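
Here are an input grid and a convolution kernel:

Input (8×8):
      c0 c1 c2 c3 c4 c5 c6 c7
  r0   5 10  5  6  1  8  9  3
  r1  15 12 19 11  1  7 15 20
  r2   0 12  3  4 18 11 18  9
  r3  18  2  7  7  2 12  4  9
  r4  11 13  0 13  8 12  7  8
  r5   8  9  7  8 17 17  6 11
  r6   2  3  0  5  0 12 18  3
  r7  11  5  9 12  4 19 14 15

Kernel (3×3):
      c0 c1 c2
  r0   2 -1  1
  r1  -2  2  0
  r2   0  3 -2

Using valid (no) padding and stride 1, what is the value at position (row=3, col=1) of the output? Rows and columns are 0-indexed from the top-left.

The receptive field on the input at this output position is [2 7 7 / 13 0 13 / 9 7 8]. Elementwise product with the kernel and sum: 2·2 + 7·-1 + 7·1 + 13·-2 + 0·2 + 7·3 + 8·-2.

-17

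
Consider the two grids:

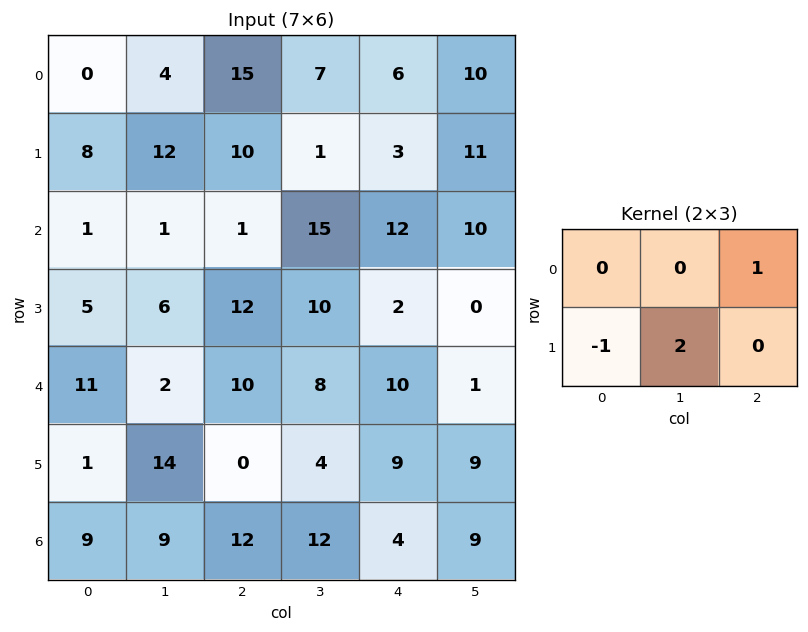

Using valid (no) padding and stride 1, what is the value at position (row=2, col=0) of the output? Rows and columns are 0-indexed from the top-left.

The receptive field on the input at this output position is [1 1 1 / 5 6 12]. Elementwise product with the kernel and sum: 1·1 + 5·-1 + 6·2.

8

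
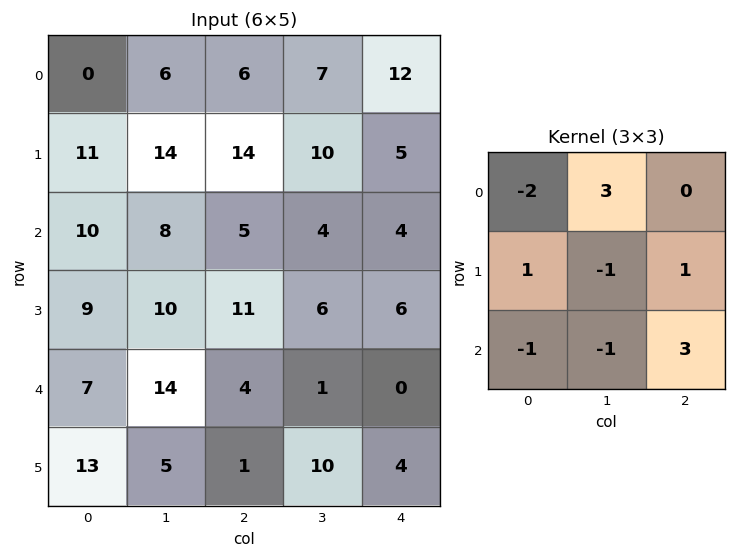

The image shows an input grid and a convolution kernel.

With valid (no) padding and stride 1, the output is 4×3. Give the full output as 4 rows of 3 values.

Output[0,0]: The receptive field on the input at this output position is [0 6 6 / 11 14 14 / 10 8 5]. Elementwise product with the kernel and sum: 0·-2 + 6·3 + 11·1 + 14·-1 + 14·1 + 10·-1 + 8·-1 + 5·3.

26 15 21
41 18 8
5 -11 8
-6 48 0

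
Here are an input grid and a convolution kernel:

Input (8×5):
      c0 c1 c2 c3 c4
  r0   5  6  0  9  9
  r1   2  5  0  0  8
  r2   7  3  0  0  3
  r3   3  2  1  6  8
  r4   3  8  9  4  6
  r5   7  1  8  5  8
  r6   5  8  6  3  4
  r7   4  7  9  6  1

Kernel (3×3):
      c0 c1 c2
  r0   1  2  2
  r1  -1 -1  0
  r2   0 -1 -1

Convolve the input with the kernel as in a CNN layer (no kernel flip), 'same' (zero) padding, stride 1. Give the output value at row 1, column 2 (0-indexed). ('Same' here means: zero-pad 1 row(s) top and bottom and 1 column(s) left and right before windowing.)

19

The receptive field on the zero-padded input at this output position is [6 0 9 / 5 0 0 / 3 0 0]. Elementwise product with the kernel and sum: 6·1 + 0·2 + 9·2 + 5·-1 + 0·-1 + 0·-1 + 0·-1.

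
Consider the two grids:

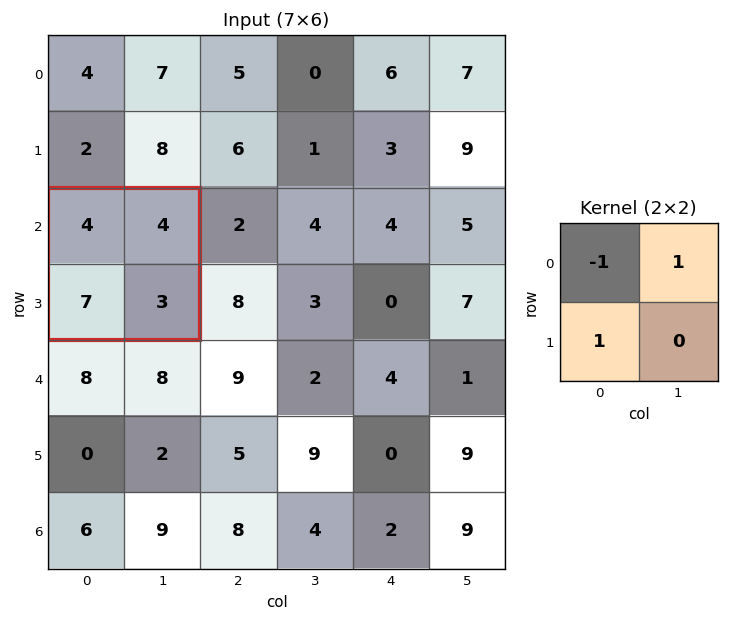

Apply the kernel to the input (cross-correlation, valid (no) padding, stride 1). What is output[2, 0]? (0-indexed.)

The receptive field on the input at this output position is [4 4 / 7 3]. Elementwise product with the kernel and sum: 4·-1 + 4·1 + 7·1.

7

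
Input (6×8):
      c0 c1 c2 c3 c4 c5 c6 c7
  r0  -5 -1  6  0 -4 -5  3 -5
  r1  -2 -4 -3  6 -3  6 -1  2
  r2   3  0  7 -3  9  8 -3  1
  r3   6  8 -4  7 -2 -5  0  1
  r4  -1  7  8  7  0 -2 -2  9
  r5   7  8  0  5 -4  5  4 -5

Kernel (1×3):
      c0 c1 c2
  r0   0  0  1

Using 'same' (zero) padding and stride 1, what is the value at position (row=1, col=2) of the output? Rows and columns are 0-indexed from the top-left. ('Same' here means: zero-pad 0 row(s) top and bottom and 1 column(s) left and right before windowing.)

6

The receptive field on the zero-padded input at this output position is [-4 -3 6]. Elementwise product with the kernel and sum: 6·1.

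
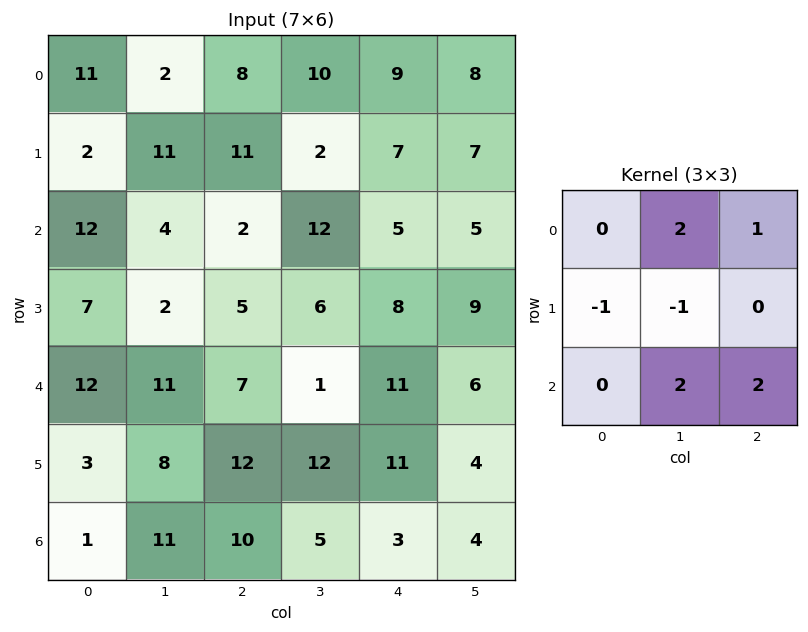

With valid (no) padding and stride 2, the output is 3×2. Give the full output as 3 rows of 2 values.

11 50
37 42
60 5

Output[0,0]: The receptive field on the input at this output position is [11 2 8 / 2 11 11 / 12 4 2]. Elementwise product with the kernel and sum: 2·2 + 8·1 + 2·-1 + 11·-1 + 4·2 + 2·2.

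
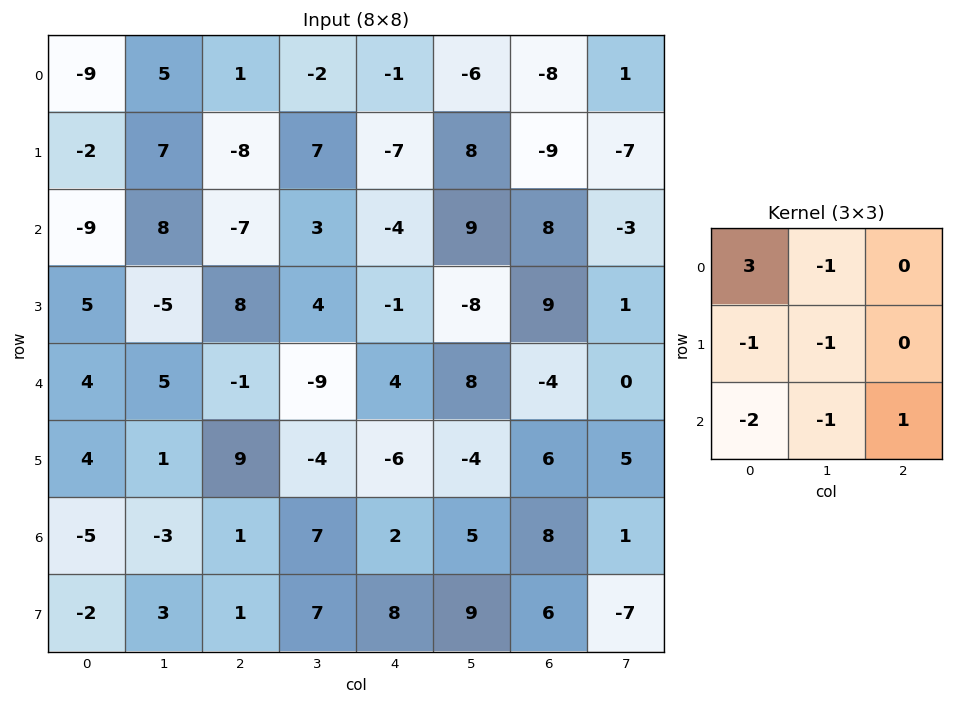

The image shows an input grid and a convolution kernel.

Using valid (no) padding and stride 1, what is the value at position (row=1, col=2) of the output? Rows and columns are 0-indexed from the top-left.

The receptive field on the input at this output position is [-8 7 -7 / -7 3 -4 / 8 4 -1]. Elementwise product with the kernel and sum: -8·3 + 7·-1 + -7·-1 + 3·-1 + 8·-2 + 4·-1 + -1·1.

-48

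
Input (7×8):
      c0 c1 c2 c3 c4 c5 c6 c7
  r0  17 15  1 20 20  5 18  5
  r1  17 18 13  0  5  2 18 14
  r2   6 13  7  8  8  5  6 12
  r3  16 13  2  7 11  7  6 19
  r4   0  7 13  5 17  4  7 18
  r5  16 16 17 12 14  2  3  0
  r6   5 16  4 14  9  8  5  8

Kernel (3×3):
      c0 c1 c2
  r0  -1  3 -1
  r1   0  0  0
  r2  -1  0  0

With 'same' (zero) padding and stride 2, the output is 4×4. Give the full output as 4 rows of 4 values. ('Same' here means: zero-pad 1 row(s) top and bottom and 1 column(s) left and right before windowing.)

Output[0,0]: The receptive field on the zero-padded input at this output position is [0 0 0 / 0 17 15 / 0 17 18]. Elementwise product with the kernel and sum: 0·-1 + 0·3 + 0·-1 + 0·-1.
Output[0,1]: The receptive field on the zero-padded input at this output position is [0 0 0 / 15 1 20 / 18 13 0]. Elementwise product with the kernel and sum: 0·-1 + 0·3 + 0·-1 + 18·-1.

0 -18 0 -2
33 8 6 31
35 -30 7 -10
32 23 28 7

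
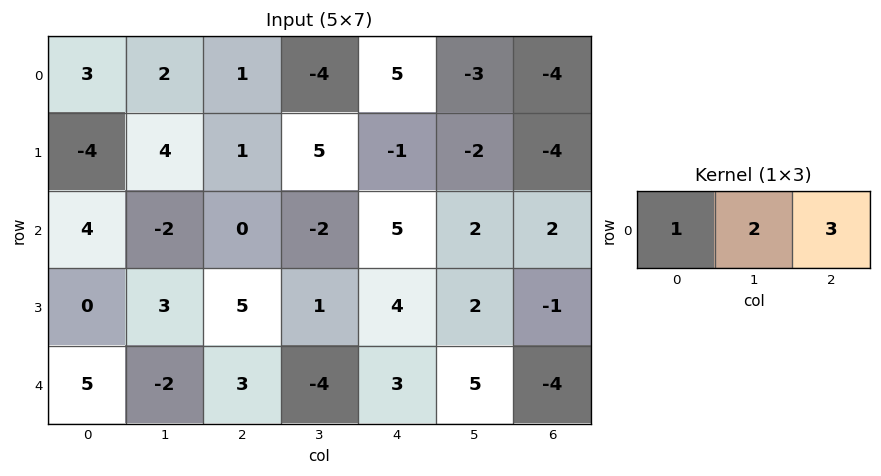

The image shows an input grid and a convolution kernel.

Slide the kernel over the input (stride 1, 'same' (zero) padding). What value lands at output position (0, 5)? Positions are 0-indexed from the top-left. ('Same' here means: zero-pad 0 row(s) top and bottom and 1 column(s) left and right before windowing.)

-13

The receptive field on the zero-padded input at this output position is [5 -3 -4]. Elementwise product with the kernel and sum: 5·1 + -3·2 + -4·3.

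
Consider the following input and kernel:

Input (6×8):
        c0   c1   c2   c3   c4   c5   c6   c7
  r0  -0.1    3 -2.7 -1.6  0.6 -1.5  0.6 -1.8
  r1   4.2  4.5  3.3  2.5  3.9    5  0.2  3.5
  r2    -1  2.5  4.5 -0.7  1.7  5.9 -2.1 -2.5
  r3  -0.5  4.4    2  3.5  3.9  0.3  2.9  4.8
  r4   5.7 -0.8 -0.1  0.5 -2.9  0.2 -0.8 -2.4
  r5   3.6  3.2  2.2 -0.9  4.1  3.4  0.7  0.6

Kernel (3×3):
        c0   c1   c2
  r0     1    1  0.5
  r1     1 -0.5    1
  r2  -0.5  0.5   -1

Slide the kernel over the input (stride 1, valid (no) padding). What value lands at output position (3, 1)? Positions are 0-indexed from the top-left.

The receptive field on the input at this output position is [4.4 2 3.5 / -0.8 -0.1 0.5 / 3.2 2.2 -0.9]. Elementwise product with the kernel and sum: 4.4·1 + 2·1 + 3.5·0.5 + -0.8·1 + -0.1·-0.5 + 0.5·1 + 3.2·-0.5 + 2.2·0.5 + -0.9·-1.

8.3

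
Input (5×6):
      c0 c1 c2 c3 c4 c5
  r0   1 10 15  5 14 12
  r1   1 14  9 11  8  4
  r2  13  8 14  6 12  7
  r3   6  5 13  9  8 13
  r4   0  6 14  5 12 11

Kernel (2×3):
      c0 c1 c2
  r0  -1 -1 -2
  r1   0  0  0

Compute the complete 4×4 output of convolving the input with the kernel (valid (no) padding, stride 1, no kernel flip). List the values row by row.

-41 -35 -48 -43
-33 -45 -36 -27
-49 -34 -44 -32
-37 -36 -38 -43

Output[0,0]: The receptive field on the input at this output position is [1 10 15 / 1 14 9]. Elementwise product with the kernel and sum: 1·-1 + 10·-1 + 15·-2.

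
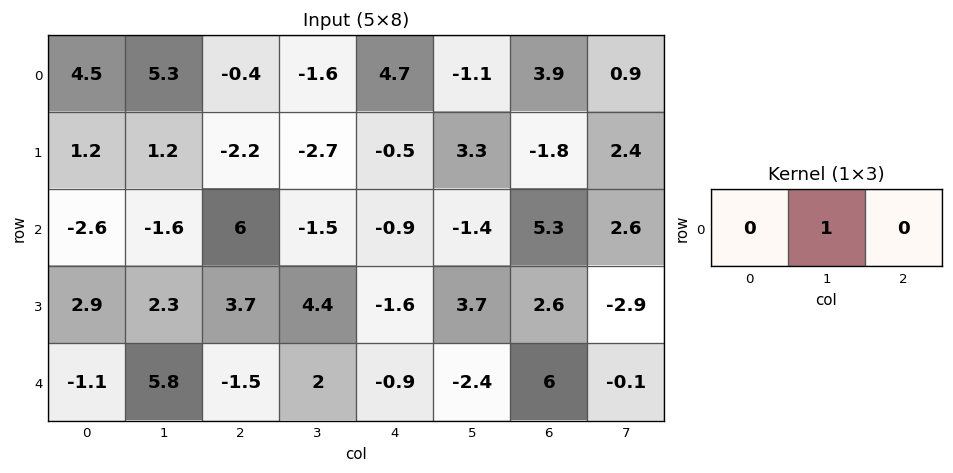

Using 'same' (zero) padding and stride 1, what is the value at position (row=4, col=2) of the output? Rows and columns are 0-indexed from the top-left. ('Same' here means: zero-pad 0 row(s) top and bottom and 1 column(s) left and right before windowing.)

-1.5

The receptive field on the zero-padded input at this output position is [5.8 -1.5 2]. Elementwise product with the kernel and sum: -1.5·1.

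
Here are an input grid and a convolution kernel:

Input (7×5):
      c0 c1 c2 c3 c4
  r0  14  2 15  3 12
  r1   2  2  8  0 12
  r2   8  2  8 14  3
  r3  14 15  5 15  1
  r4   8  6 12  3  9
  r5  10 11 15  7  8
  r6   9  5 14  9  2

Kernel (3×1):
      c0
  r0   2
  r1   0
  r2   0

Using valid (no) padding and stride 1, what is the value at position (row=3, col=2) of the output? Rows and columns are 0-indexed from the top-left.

10

The receptive field on the input at this output position is [5 / 12 / 15]. Elementwise product with the kernel and sum: 5·2.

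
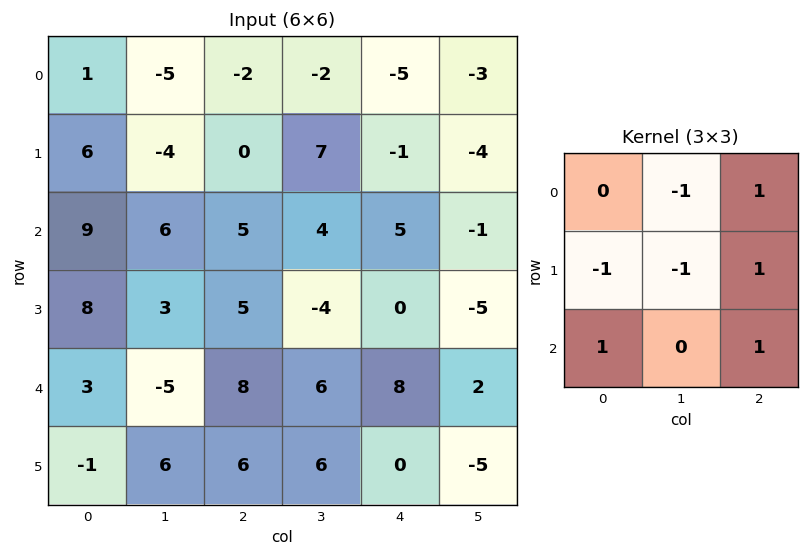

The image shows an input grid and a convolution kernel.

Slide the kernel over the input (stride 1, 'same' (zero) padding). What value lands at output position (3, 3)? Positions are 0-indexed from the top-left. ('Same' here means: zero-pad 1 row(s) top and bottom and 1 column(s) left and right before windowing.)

16

The receptive field on the zero-padded input at this output position is [5 4 5 / 5 -4 0 / 8 6 8]. Elementwise product with the kernel and sum: 4·-1 + 5·1 + 5·-1 + -4·-1 + 0·1 + 8·1 + 8·1.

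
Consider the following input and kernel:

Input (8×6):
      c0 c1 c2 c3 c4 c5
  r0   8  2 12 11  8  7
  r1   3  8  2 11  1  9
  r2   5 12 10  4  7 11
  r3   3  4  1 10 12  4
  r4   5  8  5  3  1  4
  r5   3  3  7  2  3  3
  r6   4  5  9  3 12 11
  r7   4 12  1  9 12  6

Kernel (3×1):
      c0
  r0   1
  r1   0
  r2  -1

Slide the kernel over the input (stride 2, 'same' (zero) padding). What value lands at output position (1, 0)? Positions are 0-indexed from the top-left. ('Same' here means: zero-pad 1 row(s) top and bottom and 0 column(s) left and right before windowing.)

The receptive field on the zero-padded input at this output position is [3 / 5 / 3]. Elementwise product with the kernel and sum: 3·1 + 3·-1.

0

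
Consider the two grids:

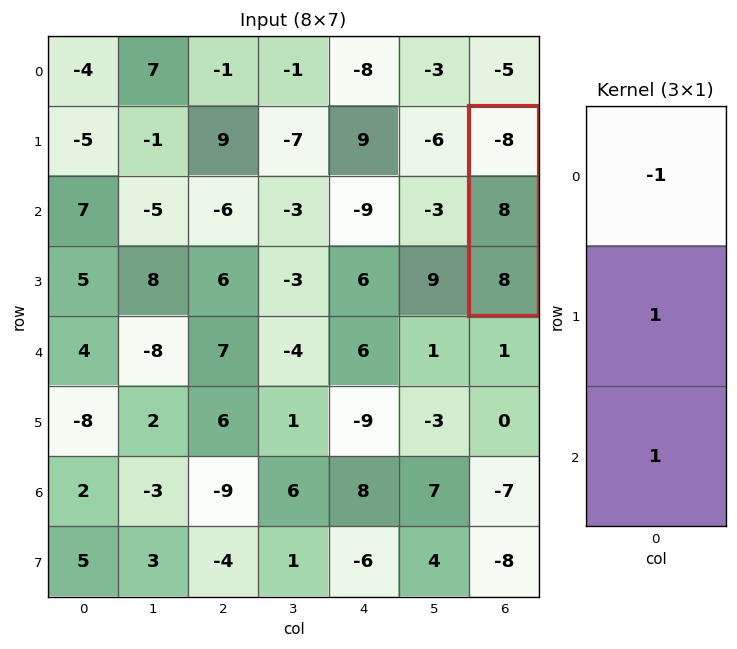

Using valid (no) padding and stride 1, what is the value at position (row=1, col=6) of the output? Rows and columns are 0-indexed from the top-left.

The receptive field on the input at this output position is [-8 / 8 / 8]. Elementwise product with the kernel and sum: -8·-1 + 8·1 + 8·1.

24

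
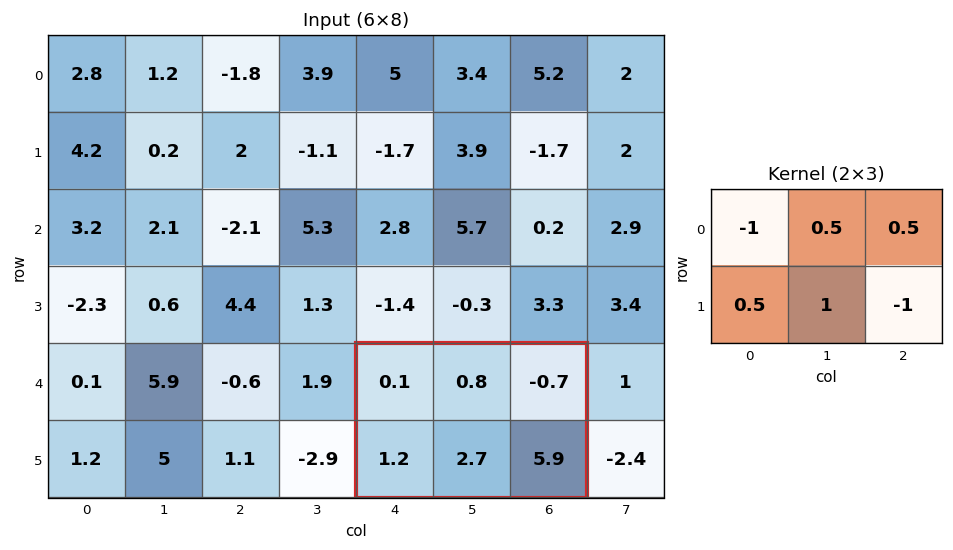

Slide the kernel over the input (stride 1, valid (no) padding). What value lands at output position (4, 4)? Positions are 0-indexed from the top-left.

The receptive field on the input at this output position is [0.1 0.8 -0.7 / 1.2 2.7 5.9]. Elementwise product with the kernel and sum: 0.1·-1 + 0.8·0.5 + -0.7·0.5 + 1.2·0.5 + 2.7·1 + 5.9·-1.

-2.65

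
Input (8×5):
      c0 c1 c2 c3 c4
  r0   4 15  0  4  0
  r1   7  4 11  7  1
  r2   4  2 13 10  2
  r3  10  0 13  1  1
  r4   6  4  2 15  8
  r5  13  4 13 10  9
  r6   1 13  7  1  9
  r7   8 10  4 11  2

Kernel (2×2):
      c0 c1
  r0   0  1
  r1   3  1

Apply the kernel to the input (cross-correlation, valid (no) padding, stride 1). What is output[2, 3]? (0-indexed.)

6

The receptive field on the input at this output position is [10 2 / 1 1]. Elementwise product with the kernel and sum: 2·1 + 1·3 + 1·1.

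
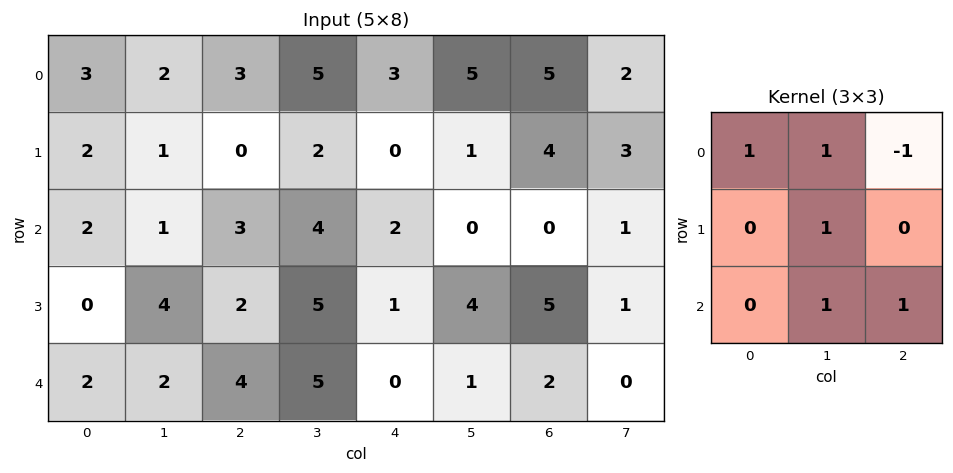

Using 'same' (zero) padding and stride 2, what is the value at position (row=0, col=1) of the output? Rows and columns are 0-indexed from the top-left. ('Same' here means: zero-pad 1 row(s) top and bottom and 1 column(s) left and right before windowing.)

The receptive field on the zero-padded input at this output position is [0 0 0 / 2 3 5 / 1 0 2]. Elementwise product with the kernel and sum: 0·1 + 0·1 + 0·-1 + 3·1 + 0·1 + 2·1.

5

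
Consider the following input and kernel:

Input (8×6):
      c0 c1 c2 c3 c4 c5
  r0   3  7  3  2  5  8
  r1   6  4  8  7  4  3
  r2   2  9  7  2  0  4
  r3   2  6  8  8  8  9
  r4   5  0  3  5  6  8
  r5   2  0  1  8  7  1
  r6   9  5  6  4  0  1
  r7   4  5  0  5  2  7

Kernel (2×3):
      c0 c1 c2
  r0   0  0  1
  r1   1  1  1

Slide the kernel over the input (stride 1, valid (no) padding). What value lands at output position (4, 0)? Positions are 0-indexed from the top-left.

6

The receptive field on the input at this output position is [5 0 3 / 2 0 1]. Elementwise product with the kernel and sum: 3·1 + 2·1 + 0·1 + 1·1.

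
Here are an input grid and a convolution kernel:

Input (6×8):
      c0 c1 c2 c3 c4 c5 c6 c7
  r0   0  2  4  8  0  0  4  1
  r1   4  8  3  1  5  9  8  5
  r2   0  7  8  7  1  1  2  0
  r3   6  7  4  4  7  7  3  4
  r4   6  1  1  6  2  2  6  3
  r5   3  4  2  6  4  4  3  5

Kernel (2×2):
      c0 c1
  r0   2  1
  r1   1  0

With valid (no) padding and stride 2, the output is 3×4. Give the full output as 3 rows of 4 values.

Output[0,0]: The receptive field on the input at this output position is [0 2 / 4 8]. Elementwise product with the kernel and sum: 0·2 + 2·1 + 4·1.

6 19 5 17
13 27 10 7
16 10 10 18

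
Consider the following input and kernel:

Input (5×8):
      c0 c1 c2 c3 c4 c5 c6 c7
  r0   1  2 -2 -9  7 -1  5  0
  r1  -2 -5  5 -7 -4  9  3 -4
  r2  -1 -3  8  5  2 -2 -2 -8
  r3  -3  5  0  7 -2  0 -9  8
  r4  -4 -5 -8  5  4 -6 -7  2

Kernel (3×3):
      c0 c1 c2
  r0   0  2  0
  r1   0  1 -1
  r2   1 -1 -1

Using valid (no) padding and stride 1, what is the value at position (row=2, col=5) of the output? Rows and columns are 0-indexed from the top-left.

The receptive field on the input at this output position is [-2 -2 -8 / 0 -9 8 / -6 -7 2]. Elementwise product with the kernel and sum: -2·2 + -9·1 + 8·-1 + -6·1 + -7·-1 + 2·-1.

-22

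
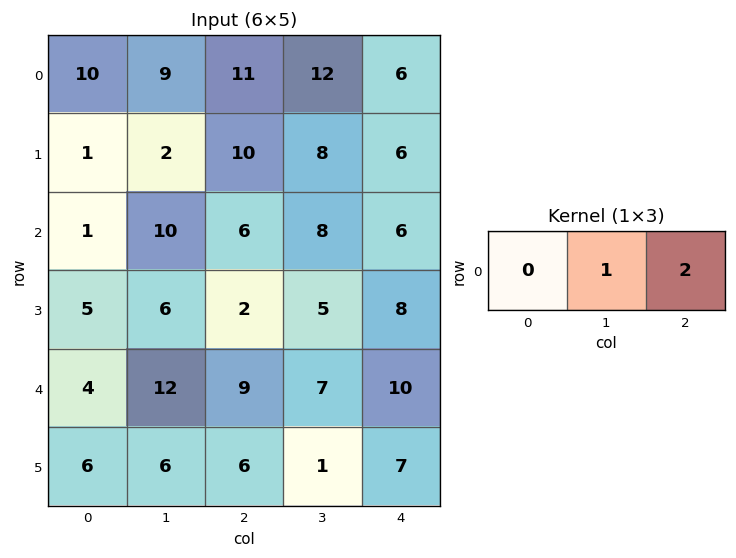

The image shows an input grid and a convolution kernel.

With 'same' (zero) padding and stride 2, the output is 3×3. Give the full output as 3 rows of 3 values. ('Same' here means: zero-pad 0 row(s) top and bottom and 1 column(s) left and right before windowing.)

Output[0,0]: The receptive field on the zero-padded input at this output position is [0 10 9]. Elementwise product with the kernel and sum: 10·1 + 9·2.

28 35 6
21 22 6
28 23 10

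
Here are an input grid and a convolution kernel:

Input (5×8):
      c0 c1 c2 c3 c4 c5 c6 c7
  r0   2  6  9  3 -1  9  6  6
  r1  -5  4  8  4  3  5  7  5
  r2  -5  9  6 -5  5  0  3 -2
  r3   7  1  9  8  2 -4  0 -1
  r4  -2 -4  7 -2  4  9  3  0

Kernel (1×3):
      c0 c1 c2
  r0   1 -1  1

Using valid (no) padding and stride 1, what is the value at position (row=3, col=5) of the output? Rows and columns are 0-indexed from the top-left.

-5

The receptive field on the input at this output position is [-4 0 -1]. Elementwise product with the kernel and sum: -4·1 + 0·-1 + -1·1.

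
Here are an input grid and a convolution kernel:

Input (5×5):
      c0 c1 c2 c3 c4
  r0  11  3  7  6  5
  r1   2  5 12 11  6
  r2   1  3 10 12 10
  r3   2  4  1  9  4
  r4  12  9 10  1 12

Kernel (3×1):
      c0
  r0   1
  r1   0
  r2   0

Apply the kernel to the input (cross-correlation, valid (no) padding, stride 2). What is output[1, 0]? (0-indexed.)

The receptive field on the input at this output position is [1 / 2 / 12]. Elementwise product with the kernel and sum: 1·1.

1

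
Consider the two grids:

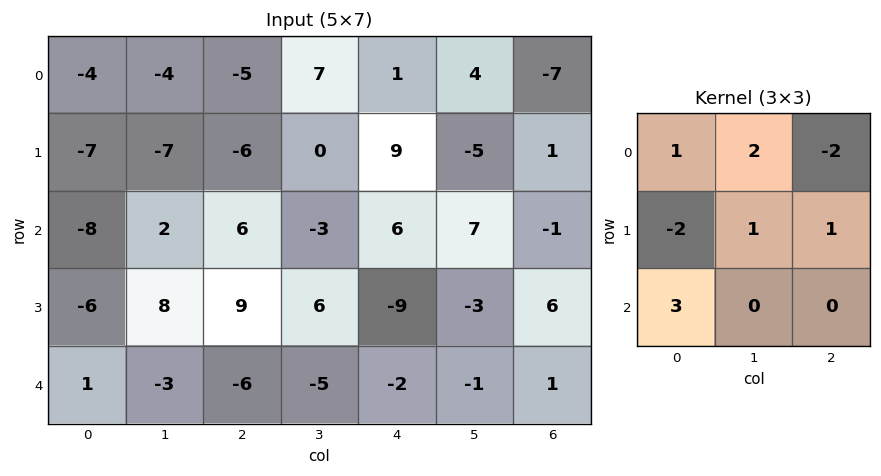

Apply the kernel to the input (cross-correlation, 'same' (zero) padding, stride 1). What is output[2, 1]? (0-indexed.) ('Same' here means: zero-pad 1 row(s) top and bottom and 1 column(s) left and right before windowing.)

-3

The receptive field on the zero-padded input at this output position is [-7 -7 -6 / -8 2 6 / -6 8 9]. Elementwise product with the kernel and sum: -7·1 + -7·2 + -6·-2 + -8·-2 + 2·1 + 6·1 + -6·3.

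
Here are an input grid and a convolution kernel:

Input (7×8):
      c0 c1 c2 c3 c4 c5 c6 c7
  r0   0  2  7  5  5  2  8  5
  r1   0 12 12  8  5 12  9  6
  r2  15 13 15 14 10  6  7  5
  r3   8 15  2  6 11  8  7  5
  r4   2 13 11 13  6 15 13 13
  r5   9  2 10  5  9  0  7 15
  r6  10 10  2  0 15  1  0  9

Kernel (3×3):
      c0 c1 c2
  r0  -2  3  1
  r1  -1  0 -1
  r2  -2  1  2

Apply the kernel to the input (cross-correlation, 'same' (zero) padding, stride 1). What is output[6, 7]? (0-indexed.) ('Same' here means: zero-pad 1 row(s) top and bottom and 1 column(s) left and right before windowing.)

31

The receptive field on the zero-padded input at this output position is [7 15 0 / 0 9 0 / 0 0 0]. Elementwise product with the kernel and sum: 7·-2 + 15·3 + 0·1 + 0·-1 + 0·-1 + 0·-2 + 0·1 + 0·2.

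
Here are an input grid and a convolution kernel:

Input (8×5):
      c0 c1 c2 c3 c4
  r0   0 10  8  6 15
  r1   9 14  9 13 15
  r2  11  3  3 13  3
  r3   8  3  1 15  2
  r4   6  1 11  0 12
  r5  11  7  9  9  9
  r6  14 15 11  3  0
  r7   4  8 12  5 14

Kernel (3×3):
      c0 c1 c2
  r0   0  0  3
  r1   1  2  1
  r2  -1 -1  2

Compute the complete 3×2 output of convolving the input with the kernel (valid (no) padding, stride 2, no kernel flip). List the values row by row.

62 85
39 55
60 58

Output[0,0]: The receptive field on the input at this output position is [0 10 8 / 9 14 9 / 11 3 3]. Elementwise product with the kernel and sum: 8·3 + 9·1 + 14·2 + 9·1 + 11·-1 + 3·-1 + 3·2.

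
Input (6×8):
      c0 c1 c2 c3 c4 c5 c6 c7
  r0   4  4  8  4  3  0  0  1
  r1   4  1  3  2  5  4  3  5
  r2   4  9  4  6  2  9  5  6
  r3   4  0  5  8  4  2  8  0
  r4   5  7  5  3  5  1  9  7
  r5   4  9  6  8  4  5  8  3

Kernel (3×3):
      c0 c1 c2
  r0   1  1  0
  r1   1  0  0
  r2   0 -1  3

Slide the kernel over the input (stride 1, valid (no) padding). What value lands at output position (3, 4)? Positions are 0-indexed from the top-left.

30

The receptive field on the input at this output position is [4 2 8 / 5 1 9 / 4 5 8]. Elementwise product with the kernel and sum: 4·1 + 2·1 + 5·1 + 5·-1 + 8·3.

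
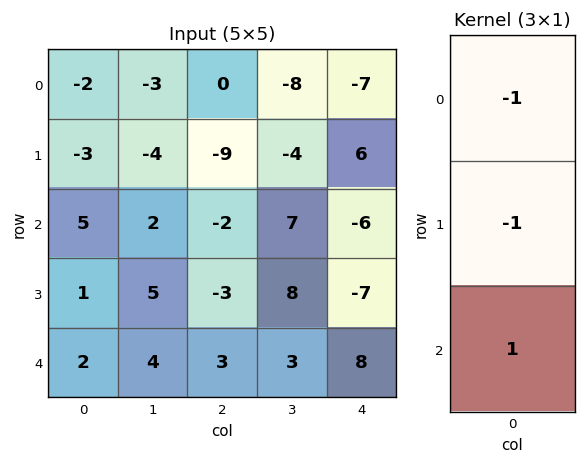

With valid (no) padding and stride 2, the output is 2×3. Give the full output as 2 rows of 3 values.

10 7 -5
-4 8 21

Output[0,0]: The receptive field on the input at this output position is [-2 / -3 / 5]. Elementwise product with the kernel and sum: -2·-1 + -3·-1 + 5·1.
Output[0,1]: The receptive field on the input at this output position is [0 / -9 / -2]. Elementwise product with the kernel and sum: 0·-1 + -9·-1 + -2·1.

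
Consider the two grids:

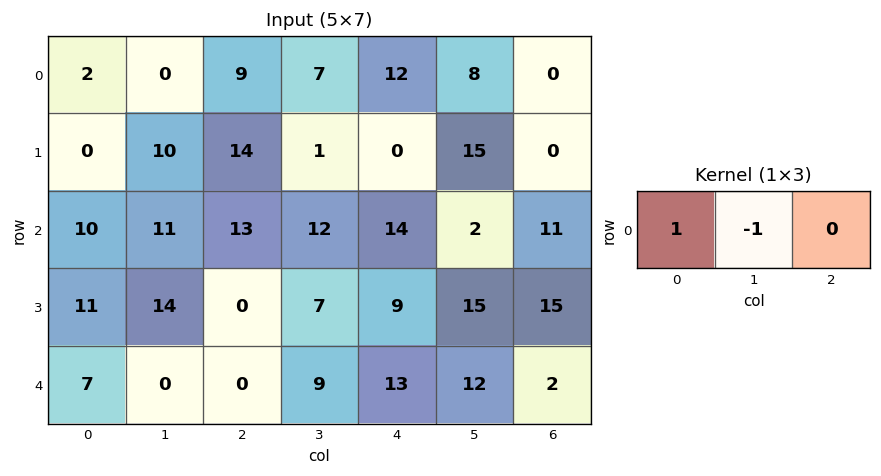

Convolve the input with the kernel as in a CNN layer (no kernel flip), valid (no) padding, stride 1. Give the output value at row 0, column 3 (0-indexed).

The receptive field on the input at this output position is [7 12 8]. Elementwise product with the kernel and sum: 7·1 + 12·-1.

-5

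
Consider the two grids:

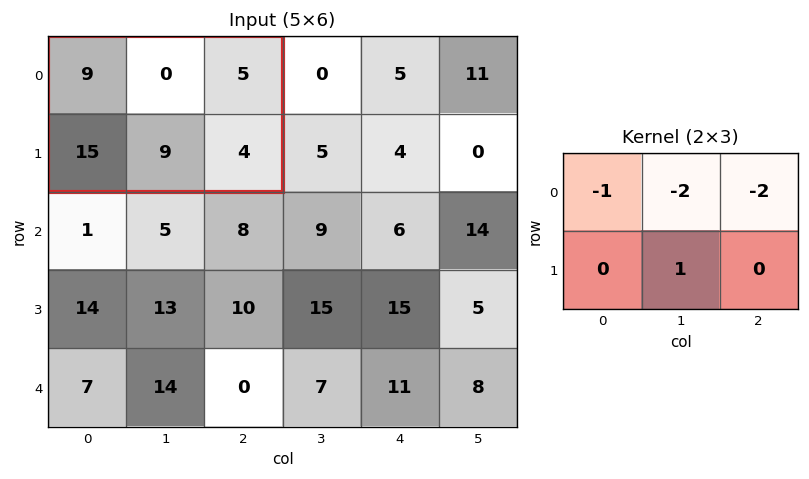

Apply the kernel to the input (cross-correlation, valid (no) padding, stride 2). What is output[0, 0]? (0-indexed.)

The receptive field on the input at this output position is [9 0 5 / 15 9 4]. Elementwise product with the kernel and sum: 9·-1 + 0·-2 + 5·-2 + 9·1.

-10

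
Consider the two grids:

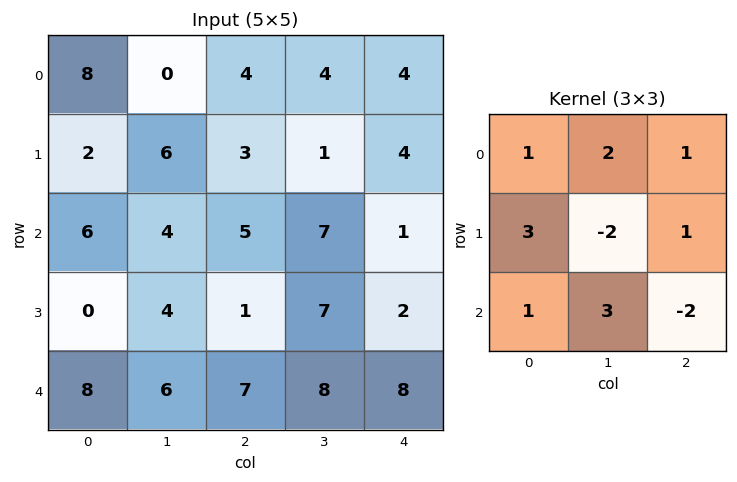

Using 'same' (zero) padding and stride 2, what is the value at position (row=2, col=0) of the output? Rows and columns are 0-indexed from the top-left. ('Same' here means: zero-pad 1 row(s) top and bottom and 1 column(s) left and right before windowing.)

The receptive field on the zero-padded input at this output position is [0 0 4 / 0 8 6 / 0 0 0]. Elementwise product with the kernel and sum: 0·1 + 0·2 + 4·1 + 0·3 + 8·-2 + 6·1 + 0·1 + 0·3 + 0·-2.

-6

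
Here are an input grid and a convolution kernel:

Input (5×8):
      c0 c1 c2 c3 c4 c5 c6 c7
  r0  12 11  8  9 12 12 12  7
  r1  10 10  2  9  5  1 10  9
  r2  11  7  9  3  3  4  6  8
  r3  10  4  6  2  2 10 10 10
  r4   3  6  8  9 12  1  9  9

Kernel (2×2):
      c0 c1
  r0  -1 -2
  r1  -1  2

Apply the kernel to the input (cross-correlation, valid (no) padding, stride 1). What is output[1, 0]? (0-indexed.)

The receptive field on the input at this output position is [10 10 / 11 7]. Elementwise product with the kernel and sum: 10·-1 + 10·-2 + 11·-1 + 7·2.

-27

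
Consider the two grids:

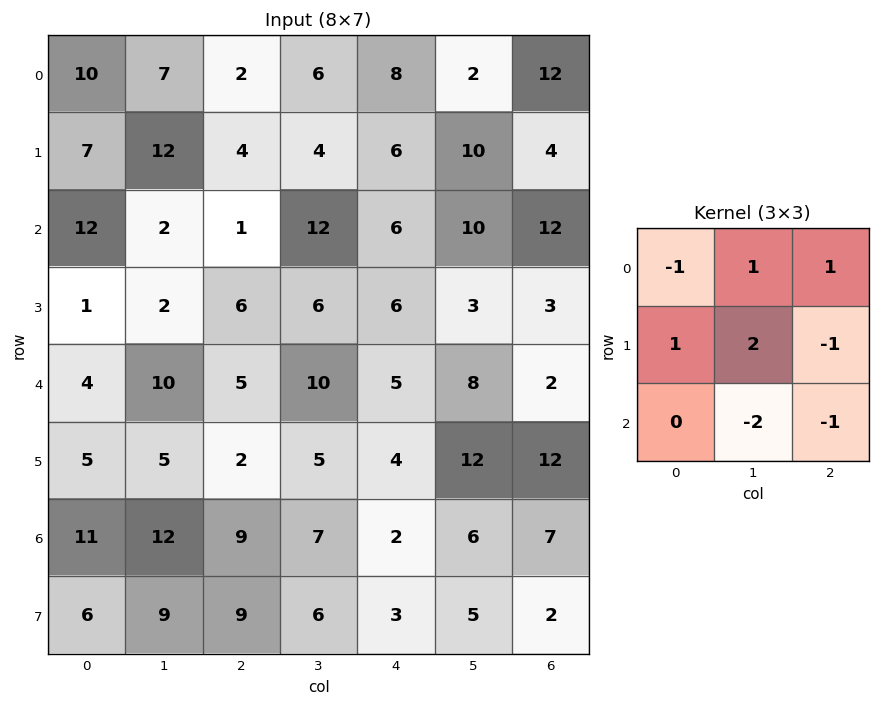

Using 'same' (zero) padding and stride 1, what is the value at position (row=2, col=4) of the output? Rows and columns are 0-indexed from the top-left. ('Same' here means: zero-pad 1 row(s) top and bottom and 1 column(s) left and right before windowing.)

The receptive field on the zero-padded input at this output position is [4 6 10 / 12 6 10 / 6 6 3]. Elementwise product with the kernel and sum: 4·-1 + 6·1 + 10·1 + 12·1 + 6·2 + 10·-1 + 6·-2 + 3·-1.

11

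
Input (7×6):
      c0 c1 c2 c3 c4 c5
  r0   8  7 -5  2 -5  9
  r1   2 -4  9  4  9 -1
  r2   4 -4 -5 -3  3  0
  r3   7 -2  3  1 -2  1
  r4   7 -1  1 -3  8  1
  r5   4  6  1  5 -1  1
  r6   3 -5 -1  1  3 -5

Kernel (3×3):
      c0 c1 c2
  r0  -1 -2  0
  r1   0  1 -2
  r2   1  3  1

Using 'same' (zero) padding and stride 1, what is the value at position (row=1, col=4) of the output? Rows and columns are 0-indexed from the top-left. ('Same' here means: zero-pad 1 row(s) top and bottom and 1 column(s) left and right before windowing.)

25

The receptive field on the zero-padded input at this output position is [2 -5 9 / 4 9 -1 / -3 3 0]. Elementwise product with the kernel and sum: 2·-1 + -5·-2 + 9·1 + -1·-2 + -3·1 + 3·3 + 0·1.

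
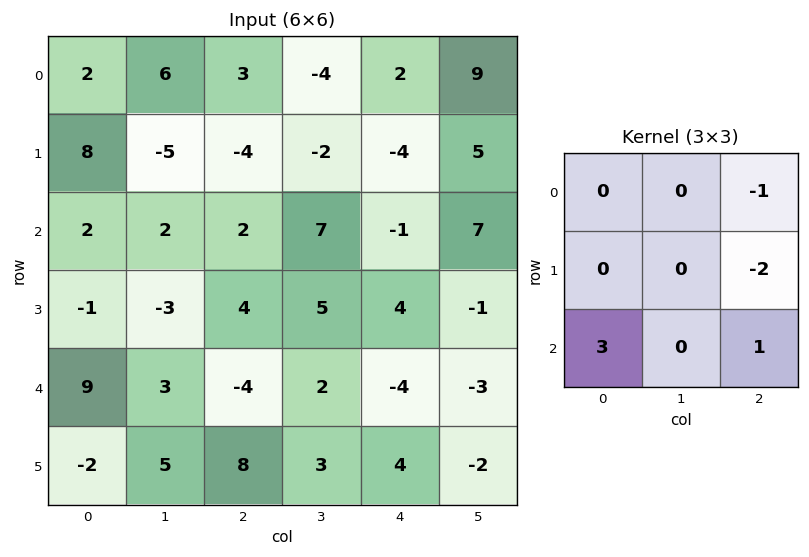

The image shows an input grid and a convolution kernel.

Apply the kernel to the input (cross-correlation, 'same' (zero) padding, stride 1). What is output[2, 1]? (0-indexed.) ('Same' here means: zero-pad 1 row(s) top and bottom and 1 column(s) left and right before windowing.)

1

The receptive field on the zero-padded input at this output position is [8 -5 -4 / 2 2 2 / -1 -3 4]. Elementwise product with the kernel and sum: -4·-1 + 2·-2 + -1·3 + 4·1.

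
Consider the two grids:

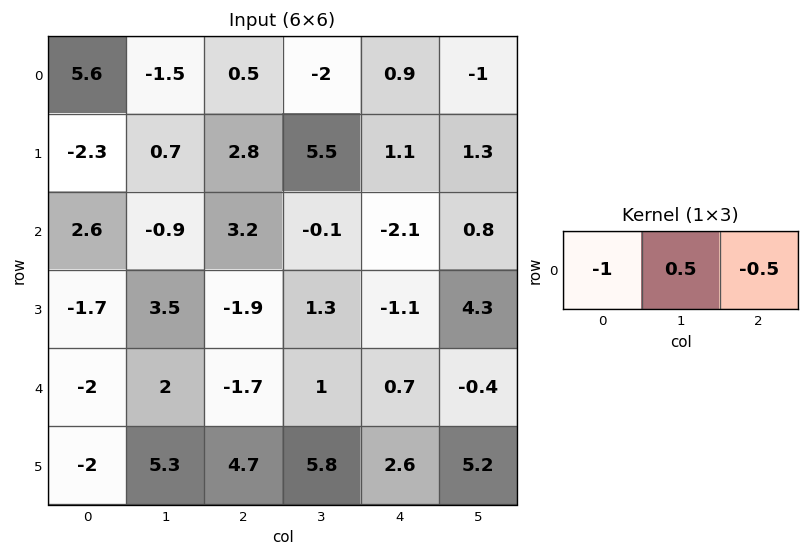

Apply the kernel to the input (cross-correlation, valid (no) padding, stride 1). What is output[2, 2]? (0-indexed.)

The receptive field on the input at this output position is [3.2 -0.1 -2.1]. Elementwise product with the kernel and sum: 3.2·-1 + -0.1·0.5 + -2.1·-0.5.

-2.2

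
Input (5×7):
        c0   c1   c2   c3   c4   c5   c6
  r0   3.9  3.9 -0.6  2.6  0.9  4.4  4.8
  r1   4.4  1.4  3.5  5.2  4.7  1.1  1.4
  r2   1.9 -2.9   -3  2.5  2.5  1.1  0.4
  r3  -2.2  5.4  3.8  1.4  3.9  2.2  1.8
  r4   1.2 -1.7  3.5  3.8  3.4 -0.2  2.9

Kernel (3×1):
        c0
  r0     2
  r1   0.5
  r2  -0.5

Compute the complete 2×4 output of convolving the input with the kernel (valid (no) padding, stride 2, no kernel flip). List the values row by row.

9.05 2.05 2.9 10.1
2.1 -5.85 5.25 0.25

Output[0,0]: The receptive field on the input at this output position is [3.9 / 4.4 / 1.9]. Elementwise product with the kernel and sum: 3.9·2 + 4.4·0.5 + 1.9·-0.5.
Output[0,1]: The receptive field on the input at this output position is [-0.6 / 3.5 / -3]. Elementwise product with the kernel and sum: -0.6·2 + 3.5·0.5 + -3·-0.5.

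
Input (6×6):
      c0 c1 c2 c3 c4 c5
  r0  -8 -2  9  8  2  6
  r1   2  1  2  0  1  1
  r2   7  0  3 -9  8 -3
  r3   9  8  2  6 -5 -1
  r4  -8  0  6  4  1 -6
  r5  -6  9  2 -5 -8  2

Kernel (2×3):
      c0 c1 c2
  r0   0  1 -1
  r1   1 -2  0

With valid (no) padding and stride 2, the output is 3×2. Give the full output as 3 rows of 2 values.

Output[0,0]: The receptive field on the input at this output position is [-8 -2 9 / 2 1 2]. Elementwise product with the kernel and sum: -2·1 + 9·-1 + 2·1 + 1·-2.
Output[0,1]: The receptive field on the input at this output position is [9 8 2 / 2 0 1]. Elementwise product with the kernel and sum: 8·1 + 2·-1 + 2·1 + 0·-2.

-11 8
-10 -27
-30 15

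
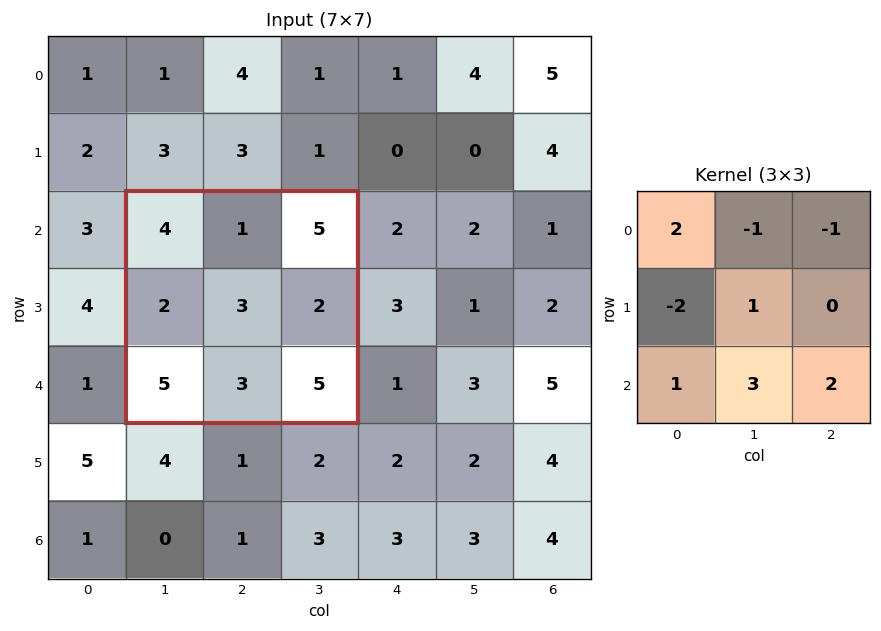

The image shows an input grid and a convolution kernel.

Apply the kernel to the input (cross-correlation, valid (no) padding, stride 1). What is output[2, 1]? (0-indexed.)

25

The receptive field on the input at this output position is [4 1 5 / 2 3 2 / 5 3 5]. Elementwise product with the kernel and sum: 4·2 + 1·-1 + 5·-1 + 2·-2 + 3·1 + 5·1 + 3·3 + 5·2.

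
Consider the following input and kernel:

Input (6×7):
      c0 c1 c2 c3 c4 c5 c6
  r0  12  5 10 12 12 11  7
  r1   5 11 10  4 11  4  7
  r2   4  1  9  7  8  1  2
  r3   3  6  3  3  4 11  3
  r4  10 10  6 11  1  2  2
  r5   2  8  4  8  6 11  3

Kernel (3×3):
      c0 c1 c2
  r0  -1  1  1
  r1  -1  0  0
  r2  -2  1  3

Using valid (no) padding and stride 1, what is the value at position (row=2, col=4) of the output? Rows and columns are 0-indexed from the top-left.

-3

The receptive field on the input at this output position is [8 1 2 / 4 11 3 / 1 2 2]. Elementwise product with the kernel and sum: 8·-1 + 1·1 + 2·1 + 4·-1 + 1·-2 + 2·1 + 2·3.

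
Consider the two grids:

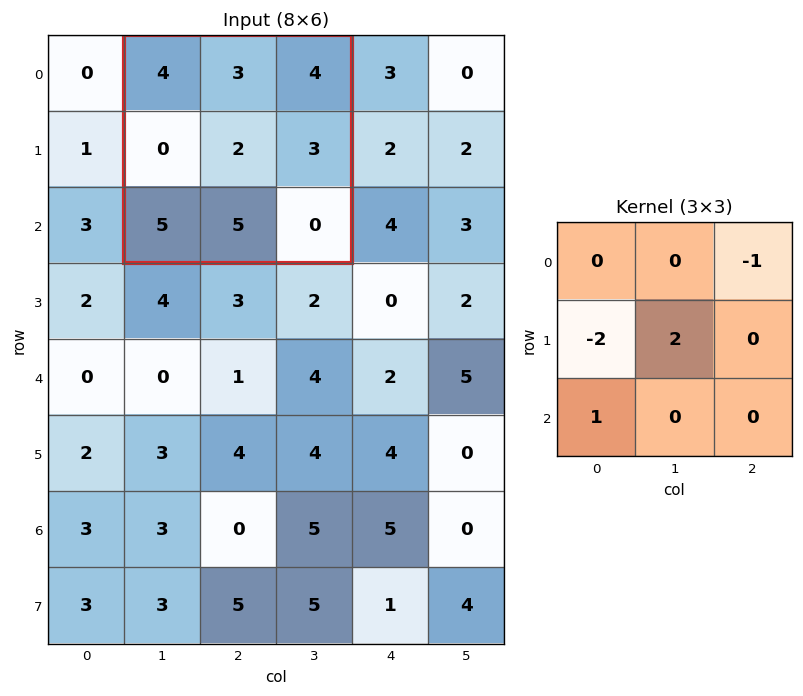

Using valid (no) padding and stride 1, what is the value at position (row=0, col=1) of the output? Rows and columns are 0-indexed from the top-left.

5

The receptive field on the input at this output position is [4 3 4 / 0 2 3 / 5 5 0]. Elementwise product with the kernel and sum: 4·-1 + 0·-2 + 2·2 + 5·1.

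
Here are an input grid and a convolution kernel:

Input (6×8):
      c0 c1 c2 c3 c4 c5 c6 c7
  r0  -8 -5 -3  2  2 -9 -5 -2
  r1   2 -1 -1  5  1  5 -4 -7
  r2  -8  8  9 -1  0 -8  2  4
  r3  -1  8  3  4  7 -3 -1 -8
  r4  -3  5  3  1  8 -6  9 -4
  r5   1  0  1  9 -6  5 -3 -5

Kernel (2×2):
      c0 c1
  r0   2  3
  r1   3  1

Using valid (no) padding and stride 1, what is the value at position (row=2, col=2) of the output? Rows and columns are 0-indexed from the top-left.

28

The receptive field on the input at this output position is [9 -1 / 3 4]. Elementwise product with the kernel and sum: 9·2 + -1·3 + 3·3 + 4·1.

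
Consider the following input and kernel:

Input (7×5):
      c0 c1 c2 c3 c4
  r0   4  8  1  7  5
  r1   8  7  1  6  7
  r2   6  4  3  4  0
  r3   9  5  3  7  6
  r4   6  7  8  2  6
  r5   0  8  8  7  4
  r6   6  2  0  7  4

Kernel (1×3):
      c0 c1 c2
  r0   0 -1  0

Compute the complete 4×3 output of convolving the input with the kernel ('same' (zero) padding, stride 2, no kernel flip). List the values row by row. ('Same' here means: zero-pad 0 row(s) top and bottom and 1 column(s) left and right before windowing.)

-4 -1 -5
-6 -3 0
-6 -8 -6
-6 0 -4

Output[0,0]: The receptive field on the zero-padded input at this output position is [0 4 8]. Elementwise product with the kernel and sum: 4·-1.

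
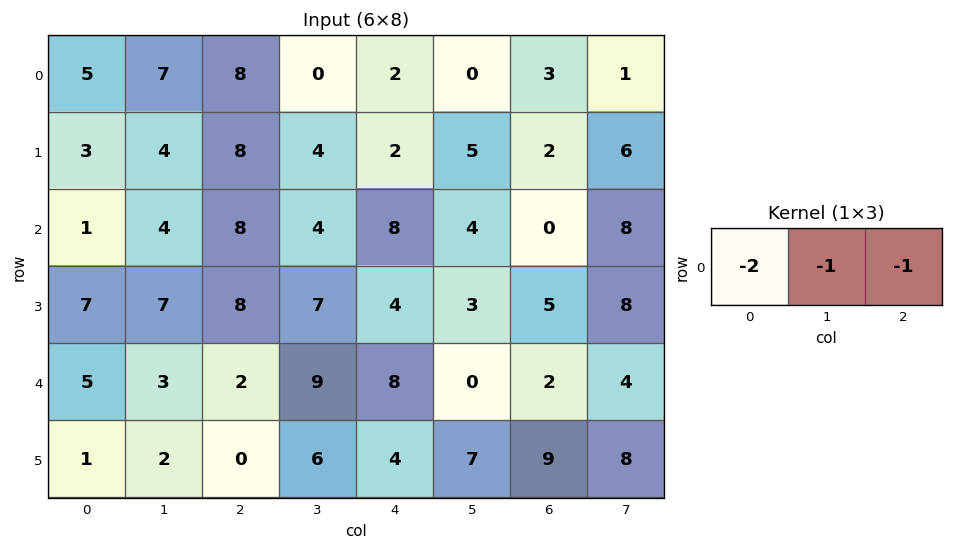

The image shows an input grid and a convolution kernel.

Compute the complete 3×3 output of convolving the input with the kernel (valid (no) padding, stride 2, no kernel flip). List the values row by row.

Output[0,0]: The receptive field on the input at this output position is [5 7 8]. Elementwise product with the kernel and sum: 5·-2 + 7·-1 + 8·-1.

-25 -18 -7
-14 -28 -20
-15 -21 -18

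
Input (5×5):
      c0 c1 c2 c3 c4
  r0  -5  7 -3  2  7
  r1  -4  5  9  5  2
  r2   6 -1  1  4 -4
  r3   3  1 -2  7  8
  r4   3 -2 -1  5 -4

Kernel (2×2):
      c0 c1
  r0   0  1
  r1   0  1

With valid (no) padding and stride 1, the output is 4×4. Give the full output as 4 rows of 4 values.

Output[0,0]: The receptive field on the input at this output position is [-5 7 / -4 5]. Elementwise product with the kernel and sum: 7·1 + 5·1.

12 6 7 9
4 10 9 -2
0 -1 11 4
-1 -3 12 4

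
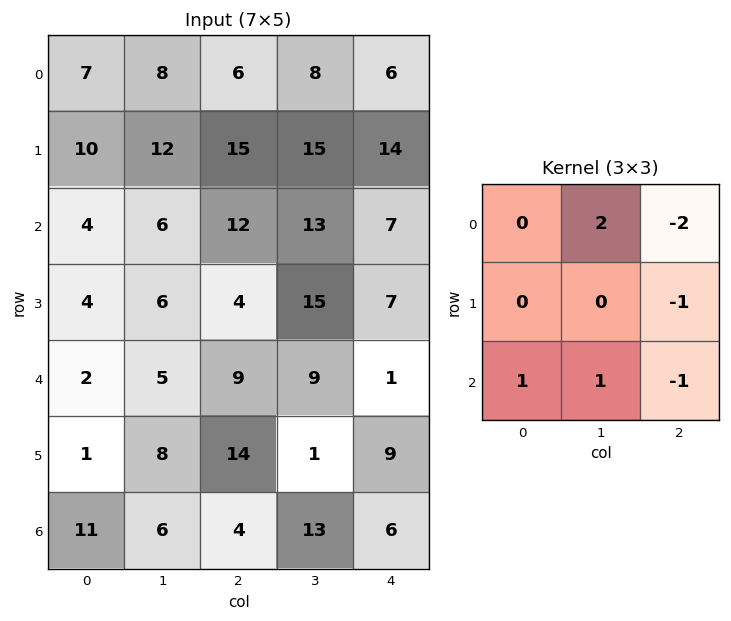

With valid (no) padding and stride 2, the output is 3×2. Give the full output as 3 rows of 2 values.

-13 8
-18 22
-9 18

Output[0,0]: The receptive field on the input at this output position is [7 8 6 / 10 12 15 / 4 6 12]. Elementwise product with the kernel and sum: 8·2 + 6·-2 + 15·-1 + 4·1 + 6·1 + 12·-1.
Output[0,1]: The receptive field on the input at this output position is [6 8 6 / 15 15 14 / 12 13 7]. Elementwise product with the kernel and sum: 8·2 + 6·-2 + 14·-1 + 12·1 + 13·1 + 7·-1.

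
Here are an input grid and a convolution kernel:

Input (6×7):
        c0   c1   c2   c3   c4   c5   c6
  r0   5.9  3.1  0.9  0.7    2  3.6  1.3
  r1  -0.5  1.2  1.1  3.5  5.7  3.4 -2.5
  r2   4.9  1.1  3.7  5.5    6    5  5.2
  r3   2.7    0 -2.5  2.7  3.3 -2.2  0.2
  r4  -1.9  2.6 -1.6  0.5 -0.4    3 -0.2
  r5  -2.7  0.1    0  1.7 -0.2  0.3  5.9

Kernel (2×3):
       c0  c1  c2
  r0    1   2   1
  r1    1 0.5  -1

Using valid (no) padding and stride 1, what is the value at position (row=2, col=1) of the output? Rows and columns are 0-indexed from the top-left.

The receptive field on the input at this output position is [1.1 3.7 5.5 / 0 -2.5 2.7]. Elementwise product with the kernel and sum: 1.1·1 + 3.7·2 + 5.5·1 + 0·1 + -2.5·0.5 + 2.7·-1.

10.05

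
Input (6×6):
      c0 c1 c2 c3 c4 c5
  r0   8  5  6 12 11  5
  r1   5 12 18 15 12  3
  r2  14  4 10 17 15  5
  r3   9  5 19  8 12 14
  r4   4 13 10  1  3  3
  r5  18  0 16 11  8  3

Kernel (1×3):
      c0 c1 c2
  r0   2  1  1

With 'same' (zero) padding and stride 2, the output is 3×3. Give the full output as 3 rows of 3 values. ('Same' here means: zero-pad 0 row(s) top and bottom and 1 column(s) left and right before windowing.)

13 28 40
18 35 54
17 37 8

Output[0,0]: The receptive field on the zero-padded input at this output position is [0 8 5]. Elementwise product with the kernel and sum: 0·2 + 8·1 + 5·1.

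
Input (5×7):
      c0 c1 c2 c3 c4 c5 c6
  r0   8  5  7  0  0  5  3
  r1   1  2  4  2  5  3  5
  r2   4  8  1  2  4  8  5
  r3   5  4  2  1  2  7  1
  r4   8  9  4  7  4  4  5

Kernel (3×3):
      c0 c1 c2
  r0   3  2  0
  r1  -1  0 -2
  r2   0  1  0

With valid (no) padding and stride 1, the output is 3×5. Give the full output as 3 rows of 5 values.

Output[0,0]: The receptive field on the input at this output position is [8 5 7 / 1 2 4 / 4 8 1]. Elementwise product with the kernel and sum: 8·3 + 5·2 + 1·-1 + 4·-2 + 8·1.
Output[0,1]: The receptive field on the input at this output position is [5 7 0 / 2 4 2 / 8 1 2]. Elementwise product with the kernel and sum: 5·3 + 7·2 + 2·-1 + 2·-2 + 1·1.

33 24 9 -4 3
5 4 8 0 14
28 24 8 3 28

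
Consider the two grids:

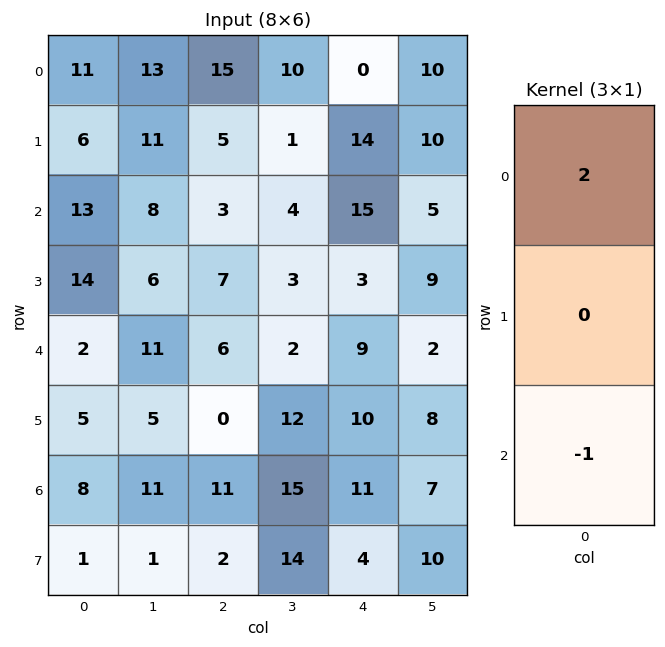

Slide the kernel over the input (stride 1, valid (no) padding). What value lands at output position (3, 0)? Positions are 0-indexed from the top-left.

23

The receptive field on the input at this output position is [14 / 2 / 5]. Elementwise product with the kernel and sum: 14·2 + 5·-1.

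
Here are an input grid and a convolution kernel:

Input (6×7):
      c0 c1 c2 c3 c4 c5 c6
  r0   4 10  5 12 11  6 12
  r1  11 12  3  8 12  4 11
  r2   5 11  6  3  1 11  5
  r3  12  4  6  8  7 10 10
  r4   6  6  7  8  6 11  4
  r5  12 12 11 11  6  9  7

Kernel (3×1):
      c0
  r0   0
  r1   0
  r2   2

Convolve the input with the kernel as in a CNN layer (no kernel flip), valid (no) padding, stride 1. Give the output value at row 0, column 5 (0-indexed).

22

The receptive field on the input at this output position is [6 / 4 / 11]. Elementwise product with the kernel and sum: 11·2.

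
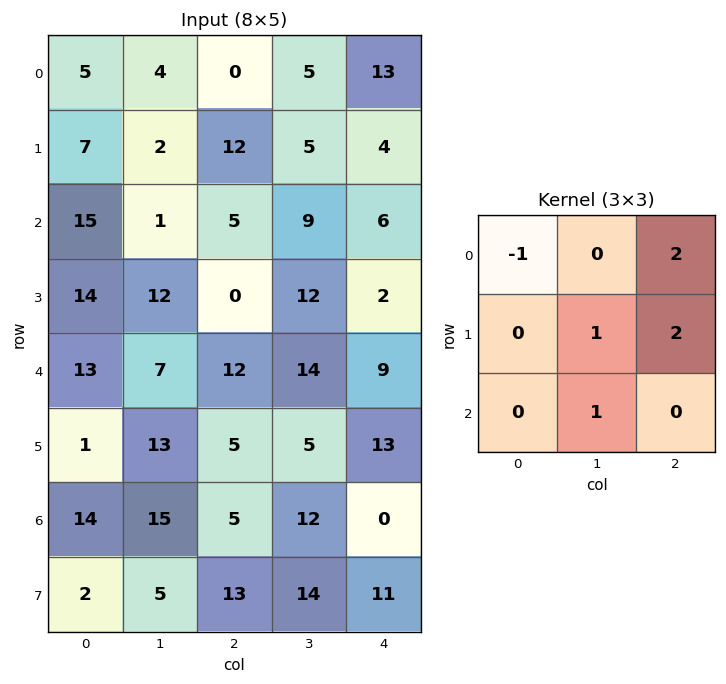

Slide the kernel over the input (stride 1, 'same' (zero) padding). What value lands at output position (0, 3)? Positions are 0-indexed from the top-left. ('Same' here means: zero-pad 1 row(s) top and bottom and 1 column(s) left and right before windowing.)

The receptive field on the zero-padded input at this output position is [0 0 0 / 0 5 13 / 12 5 4]. Elementwise product with the kernel and sum: 0·-1 + 0·2 + 5·1 + 13·2 + 5·1.

36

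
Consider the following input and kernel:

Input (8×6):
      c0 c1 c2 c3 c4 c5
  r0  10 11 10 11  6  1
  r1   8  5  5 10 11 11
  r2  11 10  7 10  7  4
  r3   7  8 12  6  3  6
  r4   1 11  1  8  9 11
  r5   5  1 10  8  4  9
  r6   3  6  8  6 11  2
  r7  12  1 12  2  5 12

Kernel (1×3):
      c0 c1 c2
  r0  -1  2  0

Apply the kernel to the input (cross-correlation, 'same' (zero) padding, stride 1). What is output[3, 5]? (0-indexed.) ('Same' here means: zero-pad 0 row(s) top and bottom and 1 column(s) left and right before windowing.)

9

The receptive field on the zero-padded input at this output position is [3 6 0]. Elementwise product with the kernel and sum: 3·-1 + 6·2.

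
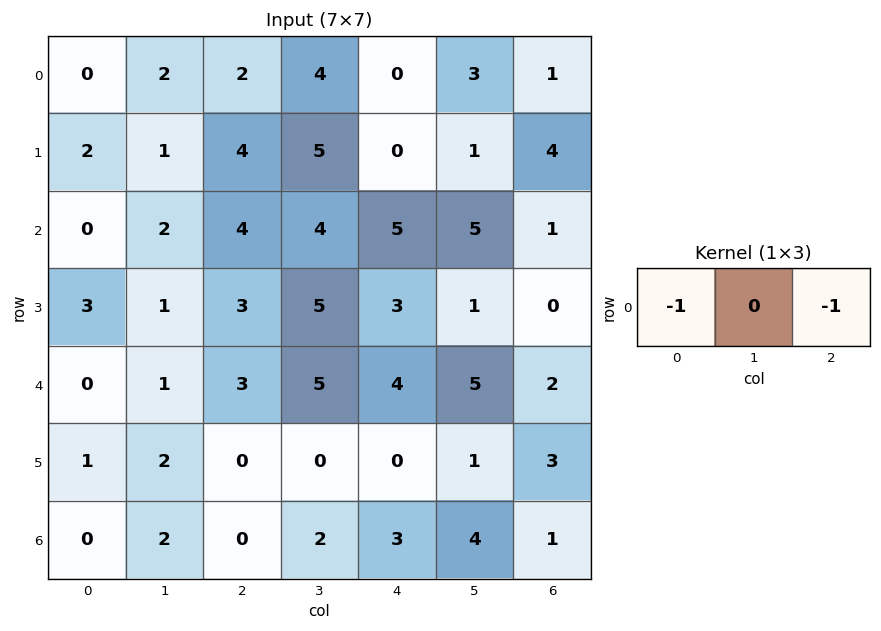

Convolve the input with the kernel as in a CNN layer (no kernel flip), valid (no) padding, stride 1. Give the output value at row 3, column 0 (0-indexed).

The receptive field on the input at this output position is [3 1 3]. Elementwise product with the kernel and sum: 3·-1 + 3·-1.

-6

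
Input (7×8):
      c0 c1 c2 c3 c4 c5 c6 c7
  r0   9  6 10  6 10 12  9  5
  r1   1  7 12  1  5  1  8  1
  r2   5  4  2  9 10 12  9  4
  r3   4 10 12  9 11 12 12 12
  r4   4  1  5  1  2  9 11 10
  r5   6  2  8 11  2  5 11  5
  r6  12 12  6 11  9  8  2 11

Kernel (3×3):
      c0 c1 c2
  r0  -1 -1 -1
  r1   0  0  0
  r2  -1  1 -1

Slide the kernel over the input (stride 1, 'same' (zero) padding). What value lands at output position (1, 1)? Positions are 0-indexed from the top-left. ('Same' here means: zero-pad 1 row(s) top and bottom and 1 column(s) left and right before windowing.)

-28

The receptive field on the zero-padded input at this output position is [9 6 10 / 1 7 12 / 5 4 2]. Elementwise product with the kernel and sum: 9·-1 + 6·-1 + 10·-1 + 5·-1 + 4·1 + 2·-1.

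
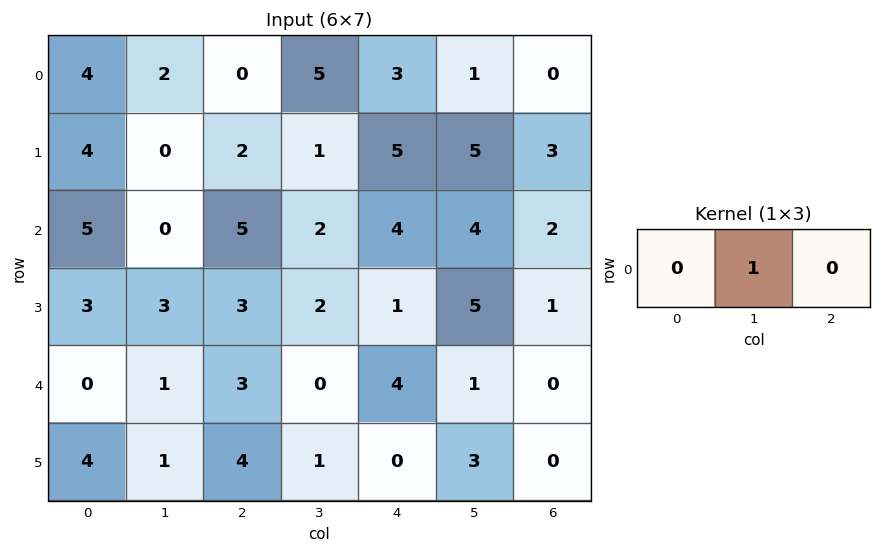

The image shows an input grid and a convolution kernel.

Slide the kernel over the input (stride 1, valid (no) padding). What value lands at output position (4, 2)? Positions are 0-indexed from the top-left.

0

The receptive field on the input at this output position is [3 0 4]. Elementwise product with the kernel and sum: 0·1.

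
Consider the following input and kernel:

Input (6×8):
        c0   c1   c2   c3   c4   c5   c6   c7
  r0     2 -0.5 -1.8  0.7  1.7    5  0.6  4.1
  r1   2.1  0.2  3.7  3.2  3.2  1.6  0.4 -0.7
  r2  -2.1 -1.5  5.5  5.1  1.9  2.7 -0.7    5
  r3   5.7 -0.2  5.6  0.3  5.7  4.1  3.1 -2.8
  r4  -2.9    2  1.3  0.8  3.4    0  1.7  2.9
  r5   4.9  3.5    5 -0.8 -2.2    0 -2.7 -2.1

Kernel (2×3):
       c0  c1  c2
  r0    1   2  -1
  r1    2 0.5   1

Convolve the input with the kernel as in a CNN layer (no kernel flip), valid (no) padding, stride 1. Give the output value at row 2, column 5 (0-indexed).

The receptive field on the input at this output position is [2.7 -0.7 5 / 4.1 3.1 -2.8]. Elementwise product with the kernel and sum: 2.7·1 + -0.7·2 + 5·-1 + 4.1·2 + 3.1·0.5 + -2.8·1.

3.25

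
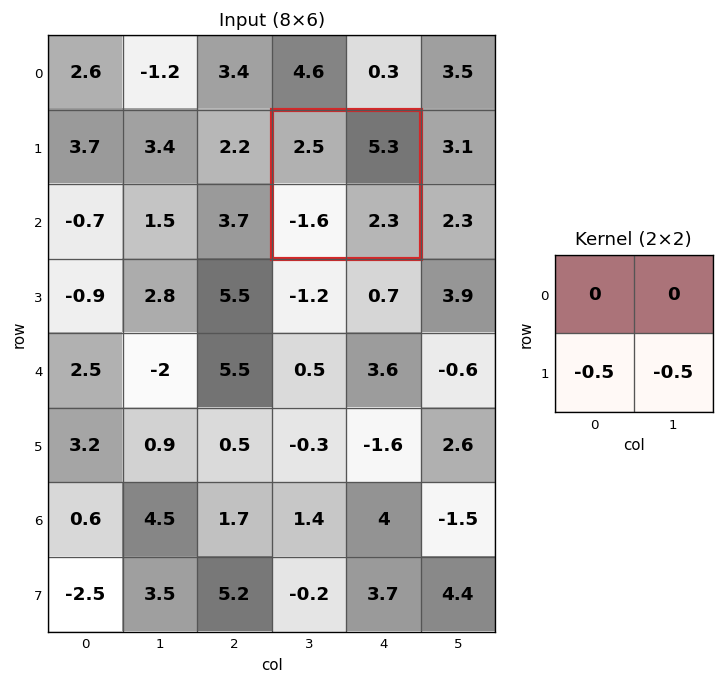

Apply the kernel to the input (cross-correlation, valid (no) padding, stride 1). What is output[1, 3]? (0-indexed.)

The receptive field on the input at this output position is [2.5 5.3 / -1.6 2.3]. Elementwise product with the kernel and sum: -1.6·-0.5 + 2.3·-0.5.

-0.35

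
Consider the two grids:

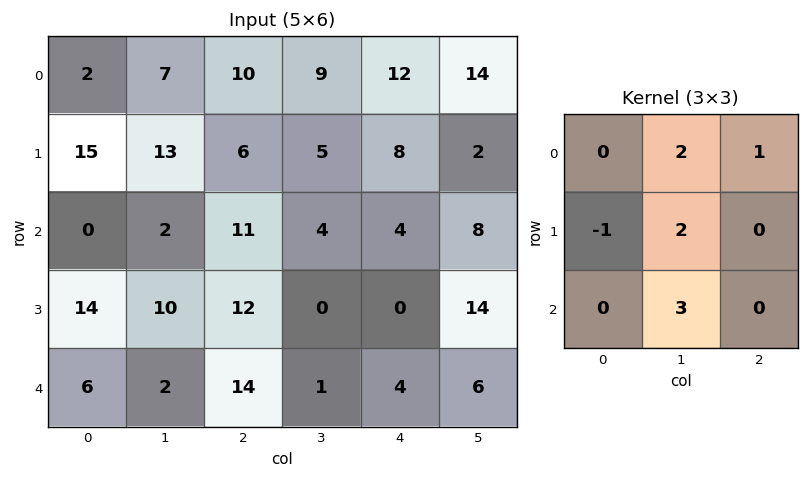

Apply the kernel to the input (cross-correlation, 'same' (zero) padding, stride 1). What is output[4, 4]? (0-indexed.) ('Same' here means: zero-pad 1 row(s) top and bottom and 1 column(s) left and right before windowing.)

21

The receptive field on the zero-padded input at this output position is [0 0 14 / 1 4 6 / 0 0 0]. Elementwise product with the kernel and sum: 0·2 + 14·1 + 1·-1 + 4·2 + 0·3.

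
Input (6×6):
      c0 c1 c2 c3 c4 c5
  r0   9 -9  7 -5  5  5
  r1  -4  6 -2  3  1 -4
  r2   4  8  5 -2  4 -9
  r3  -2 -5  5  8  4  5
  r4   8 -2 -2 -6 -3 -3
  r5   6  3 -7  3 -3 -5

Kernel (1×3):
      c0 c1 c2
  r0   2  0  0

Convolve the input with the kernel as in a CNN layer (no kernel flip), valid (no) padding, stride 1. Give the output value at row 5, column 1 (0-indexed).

6

The receptive field on the input at this output position is [3 -7 3]. Elementwise product with the kernel and sum: 3·2.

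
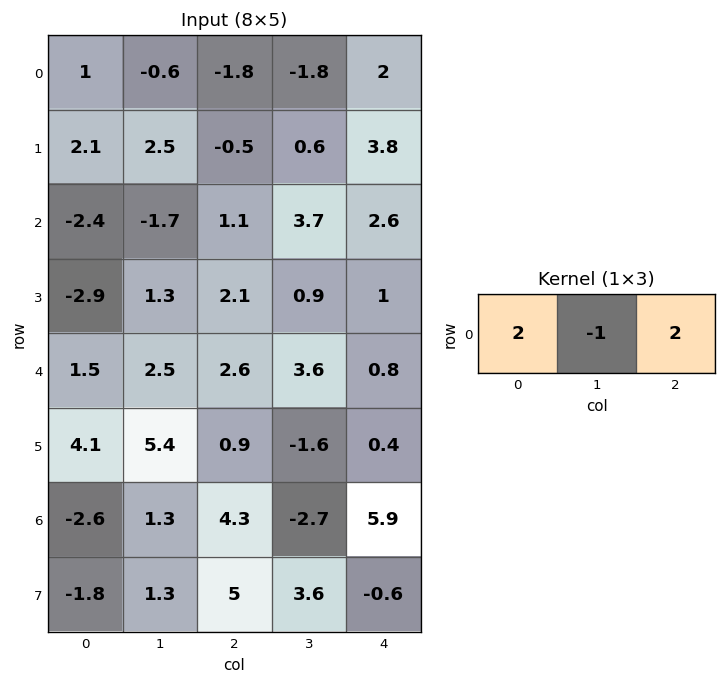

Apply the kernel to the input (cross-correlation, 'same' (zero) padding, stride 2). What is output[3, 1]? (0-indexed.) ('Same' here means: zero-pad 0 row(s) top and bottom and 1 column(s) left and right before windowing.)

-7.1

The receptive field on the zero-padded input at this output position is [1.3 4.3 -2.7]. Elementwise product with the kernel and sum: 1.3·2 + 4.3·-1 + -2.7·2.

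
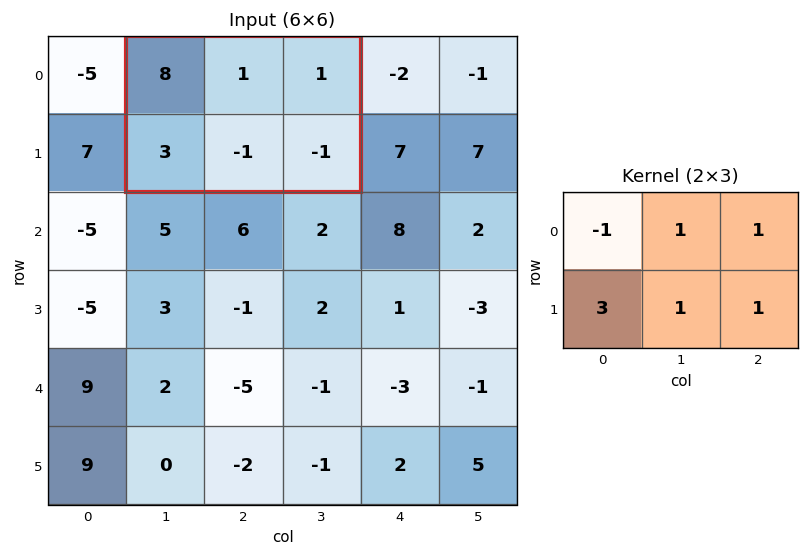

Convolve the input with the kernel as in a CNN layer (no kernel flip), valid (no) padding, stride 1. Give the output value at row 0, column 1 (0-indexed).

1

The receptive field on the input at this output position is [8 1 1 / 3 -1 -1]. Elementwise product with the kernel and sum: 8·-1 + 1·1 + 1·1 + 3·3 + -1·1 + -1·1.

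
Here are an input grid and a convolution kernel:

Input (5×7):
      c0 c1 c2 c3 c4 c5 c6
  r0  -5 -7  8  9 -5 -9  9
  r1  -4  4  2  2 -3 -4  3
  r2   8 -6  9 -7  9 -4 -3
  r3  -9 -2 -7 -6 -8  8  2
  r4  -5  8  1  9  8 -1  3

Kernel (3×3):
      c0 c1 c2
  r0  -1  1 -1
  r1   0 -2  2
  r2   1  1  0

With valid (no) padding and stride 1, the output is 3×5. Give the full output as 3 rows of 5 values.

Output[0,0]: The receptive field on the input at this output position is [-5 -7 8 / -4 4 2 / 8 -6 9]. Elementwise product with the kernel and sum: -5·-1 + -7·1 + 8·-1 + 4·-2 + 2·2 + 8·1 + -6·1.
Output[0,1]: The receptive field on the input at this output position is [-7 8 9 / 4 2 2 / -6 9 -7]. Elementwise product with the kernel and sum: -7·-1 + 8·1 + 9·-1 + 2·-2 + 2·2 + -6·1 + 9·1.

-12 9 -2 -5 6
25 -45 22 -41 -2
-30 33 -19 69 -15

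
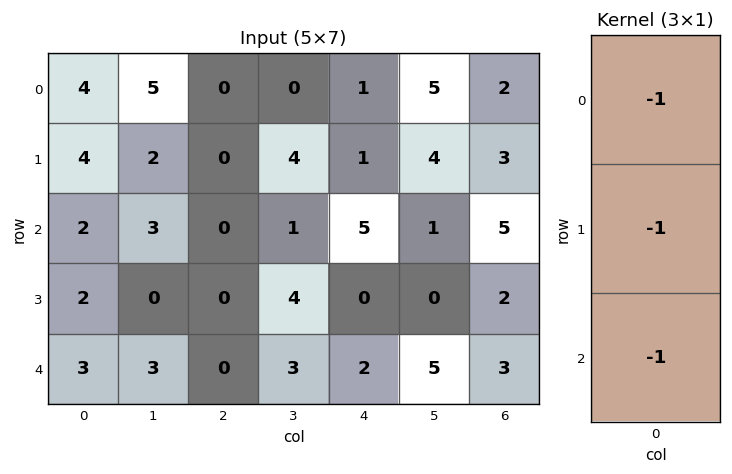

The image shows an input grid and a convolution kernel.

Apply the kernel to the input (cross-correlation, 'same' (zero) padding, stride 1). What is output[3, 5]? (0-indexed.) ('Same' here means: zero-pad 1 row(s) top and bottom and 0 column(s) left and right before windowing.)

-6

The receptive field on the zero-padded input at this output position is [1 / 0 / 5]. Elementwise product with the kernel and sum: 1·-1 + 0·-1 + 5·-1.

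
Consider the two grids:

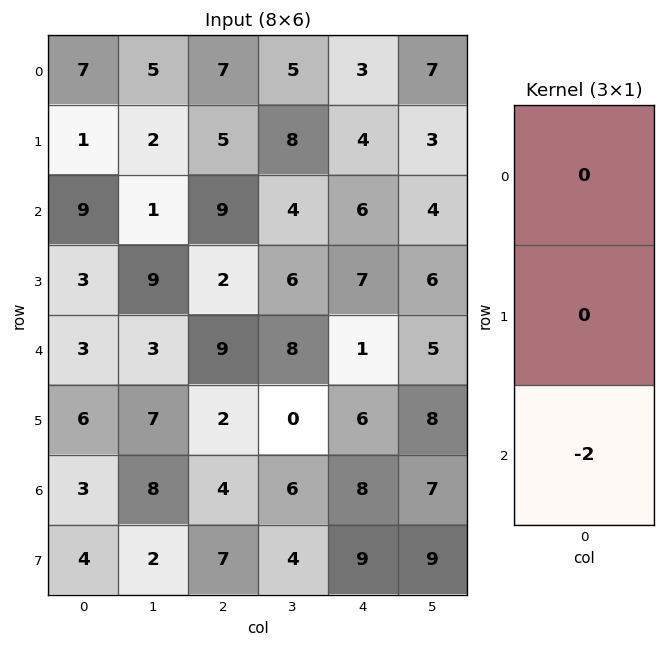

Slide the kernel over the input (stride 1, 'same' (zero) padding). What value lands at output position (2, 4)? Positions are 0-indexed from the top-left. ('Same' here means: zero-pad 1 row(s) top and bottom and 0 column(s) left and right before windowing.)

-14

The receptive field on the zero-padded input at this output position is [4 / 6 / 7]. Elementwise product with the kernel and sum: 7·-2.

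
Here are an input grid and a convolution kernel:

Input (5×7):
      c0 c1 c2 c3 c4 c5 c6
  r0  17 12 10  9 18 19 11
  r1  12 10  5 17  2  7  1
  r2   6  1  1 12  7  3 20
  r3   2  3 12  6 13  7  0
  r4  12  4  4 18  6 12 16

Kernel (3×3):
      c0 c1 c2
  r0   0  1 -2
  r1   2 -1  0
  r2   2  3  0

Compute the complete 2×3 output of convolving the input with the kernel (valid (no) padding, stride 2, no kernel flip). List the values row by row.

21 4 17
36 78 30

Output[0,0]: The receptive field on the input at this output position is [17 12 10 / 12 10 5 / 6 1 1]. Elementwise product with the kernel and sum: 12·1 + 10·-2 + 12·2 + 10·-1 + 6·2 + 1·3.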